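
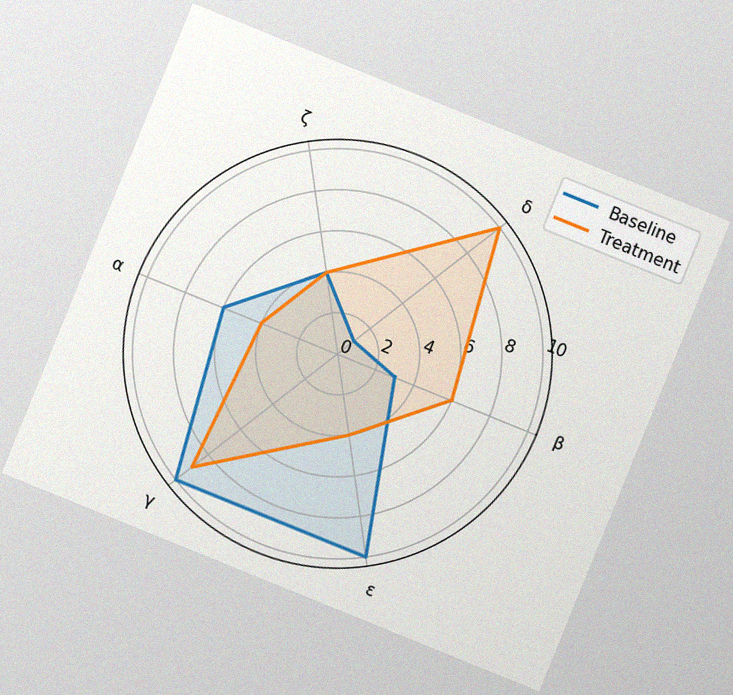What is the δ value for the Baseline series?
1

The chart is tilted about 22° clockwise, with some photo noise. On the δ axis, Baseline reaches 1.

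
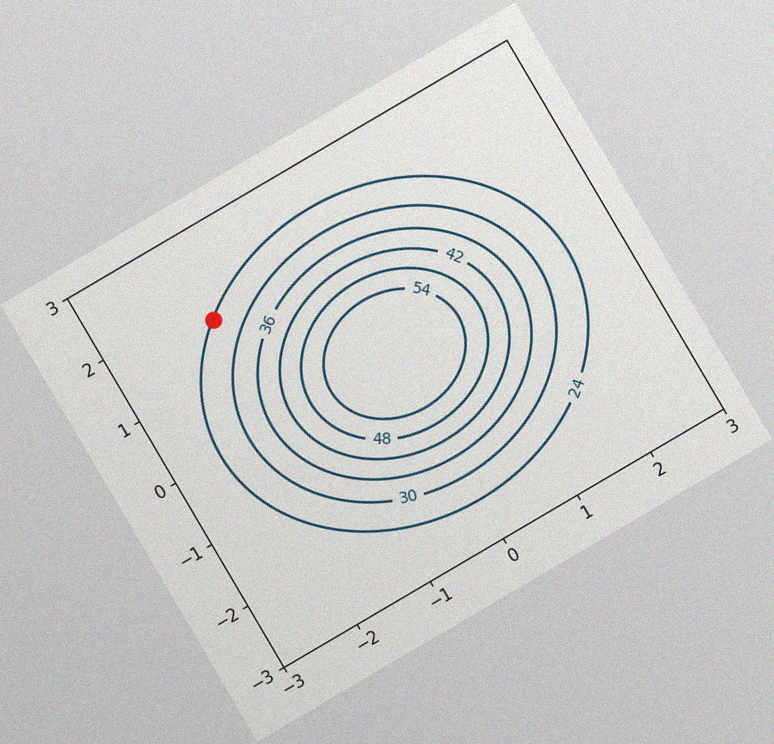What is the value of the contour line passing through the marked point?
24

The chart is tilted about 30° counter-clockwise, with some photo noise. The marked point sits on the contour labelled 24.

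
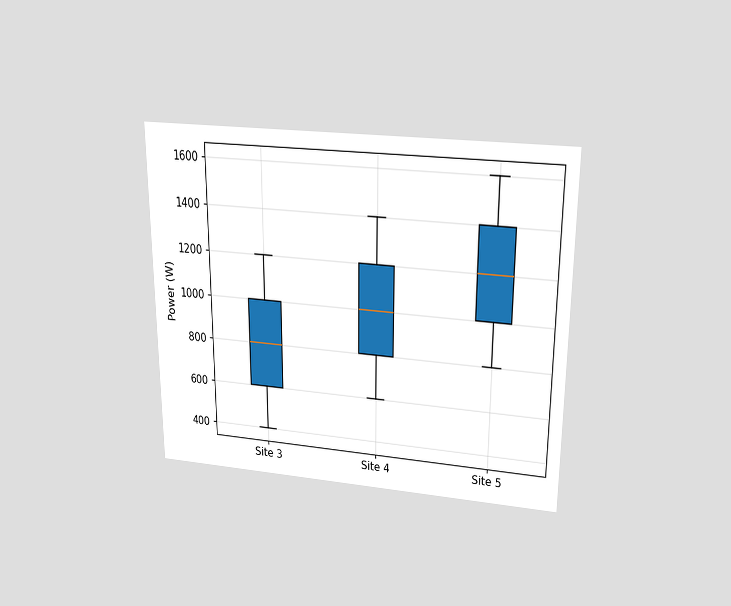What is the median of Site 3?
The chart is viewed slightly from above. The median line in the Site 3 box sits at 800W.

800W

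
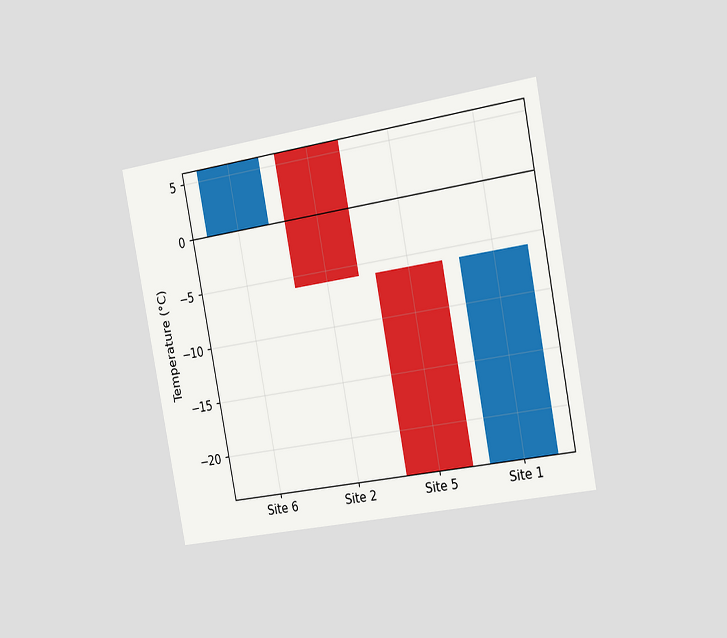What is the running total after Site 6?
The chart is tilted about 11° counter-clockwise and viewed slightly from the right. After Site 6 the running total reaches 6°C.

6°C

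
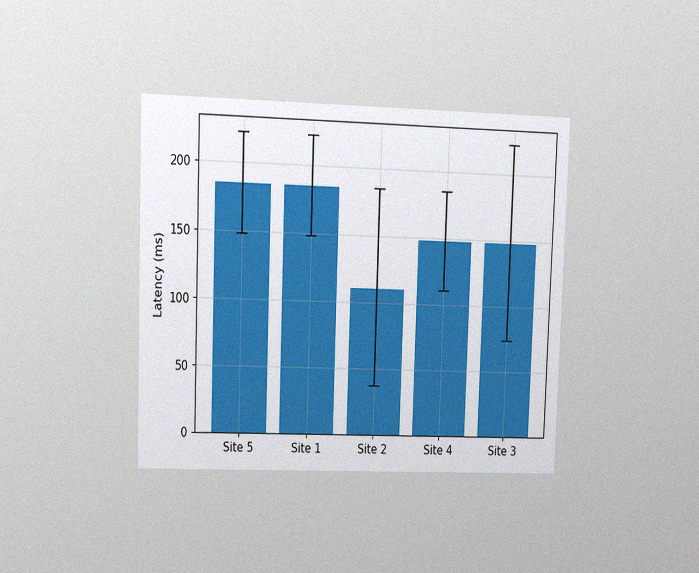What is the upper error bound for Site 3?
222ms

The chart is viewed at a slight angle, with some photo noise. The Site 3 bar's upper whisker reaches 222ms.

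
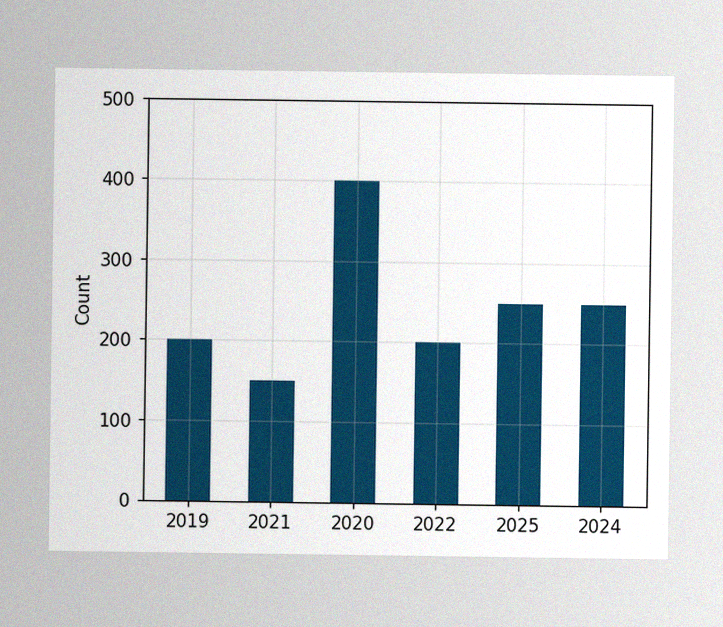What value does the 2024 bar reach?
The image has some photo noise and uneven lighting. Reading along the chart's y-axis, the 2024 bar reaches 250.

250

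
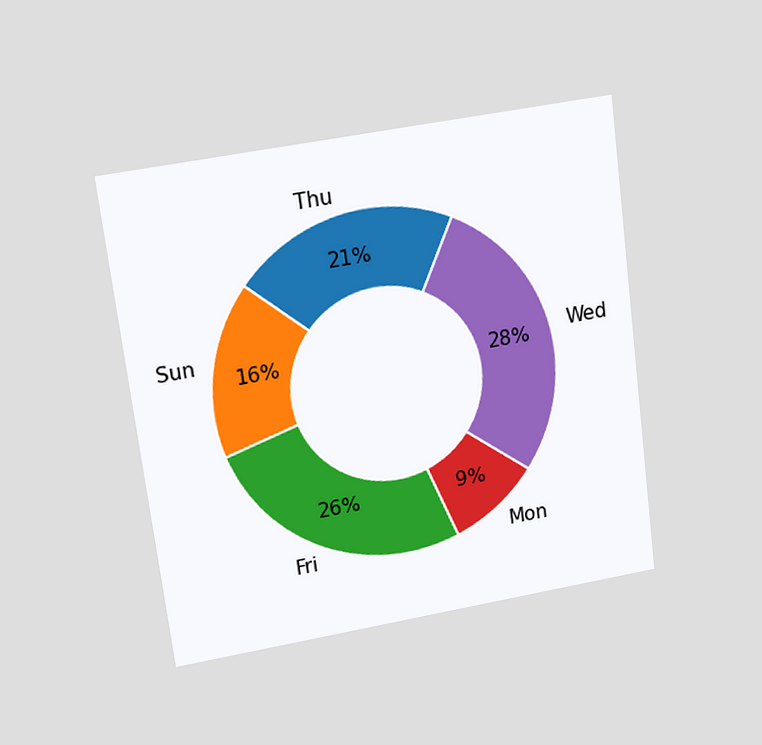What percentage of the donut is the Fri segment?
26%

The chart is tilted about 7° counter-clockwise and viewed slightly from above. The Fri segment takes up 26% of the ring.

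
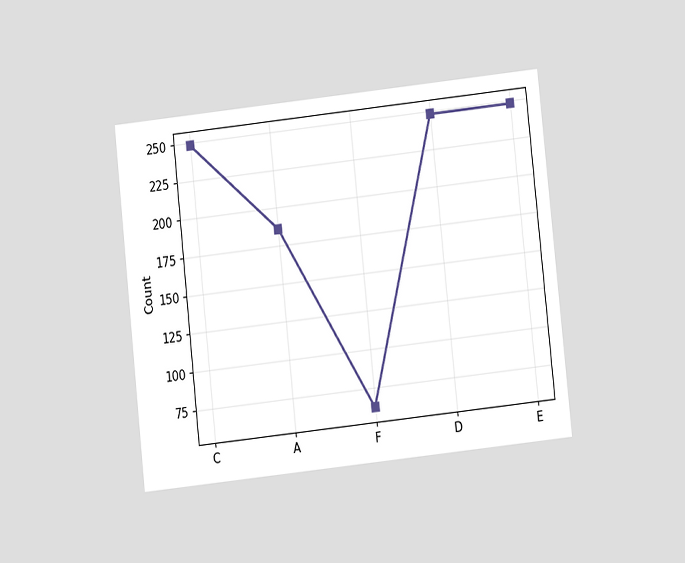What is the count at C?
The chart is tilted about 6° counter-clockwise and viewed at a slight angle. At C, the line is at 248.

248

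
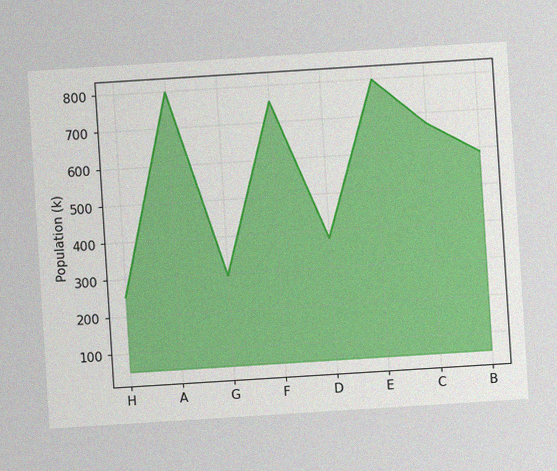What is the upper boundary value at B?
The chart is tilted about 4° counter-clockwise, with some photo noise. At B the upper boundary is at 588k.

588k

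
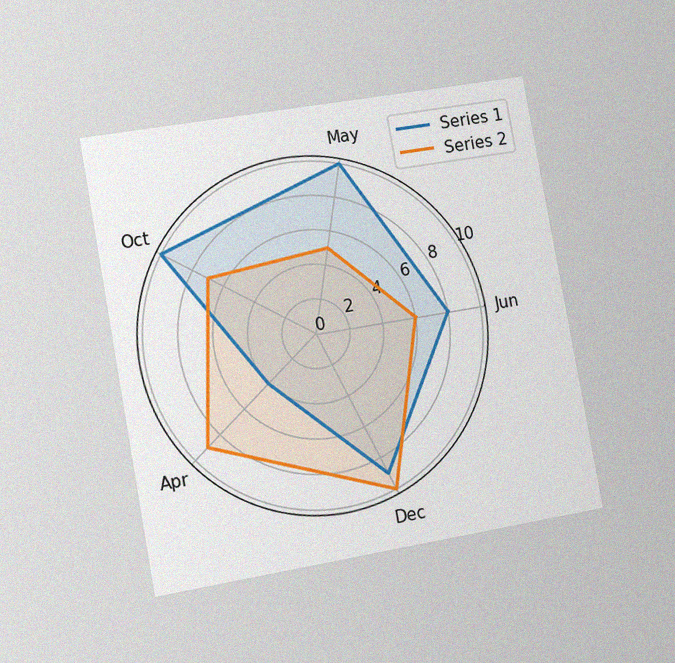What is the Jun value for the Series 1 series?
The chart is tilted about 10° counter-clockwise and viewed slightly from the left, with some photo noise. On the Jun axis, Series 1 reaches 8.

8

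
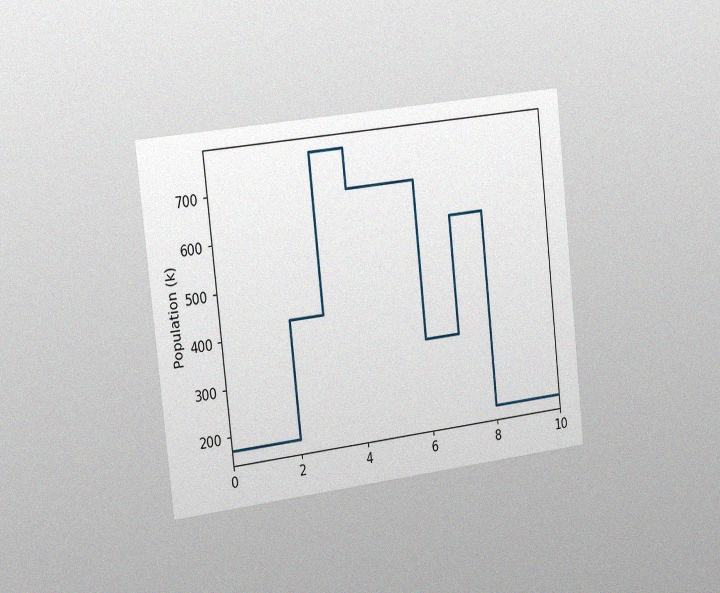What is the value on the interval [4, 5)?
The chart is tilted about 6° counter-clockwise and viewed slightly from the left, with some photo noise. On [4, 5) the step sits at 680k.

680k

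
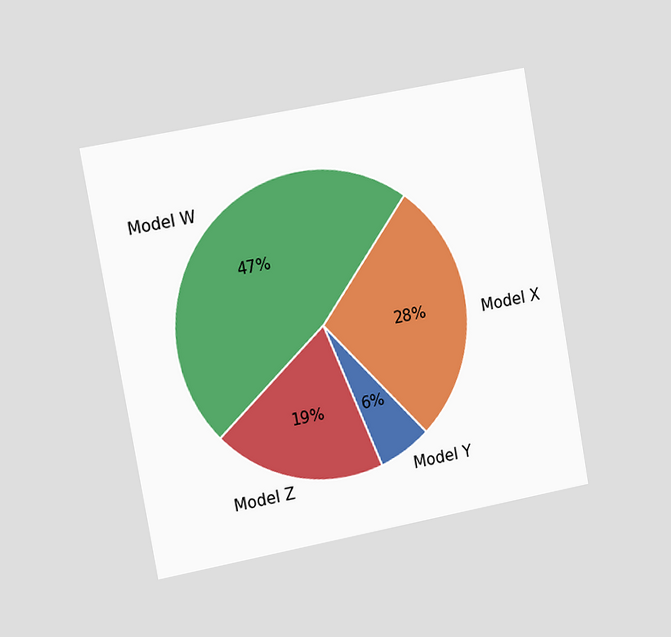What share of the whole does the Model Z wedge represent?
19%

The chart is tilted about 10° counter-clockwise and viewed slightly from the left. The Model Z slice takes up 19% of the pie.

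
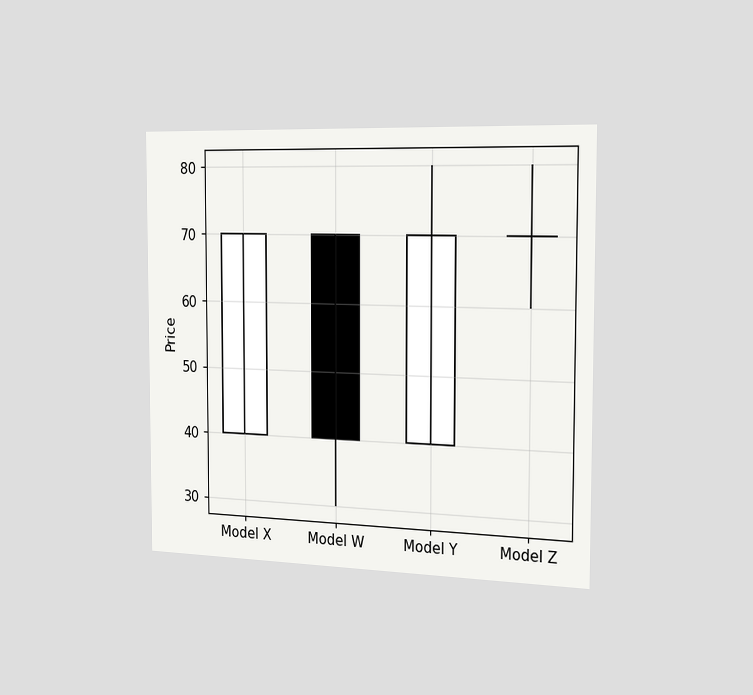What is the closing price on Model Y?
70

The chart is viewed slightly from the right. The Model Y candle closes at 70.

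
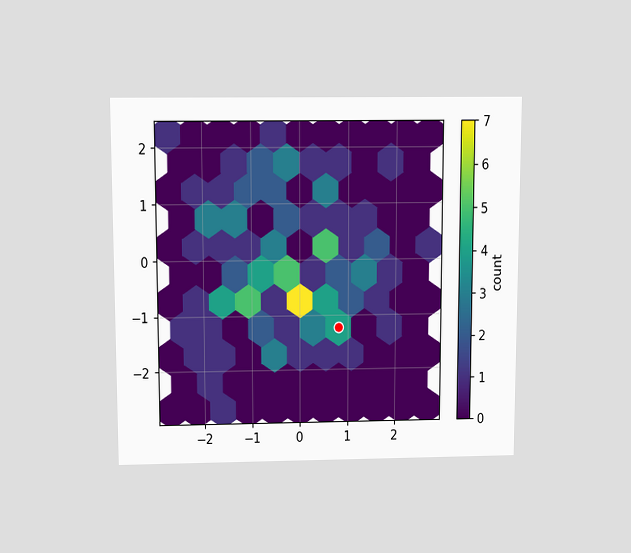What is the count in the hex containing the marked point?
The chart is viewed slightly from above. The marked hex reads 4 on the colorbar.

4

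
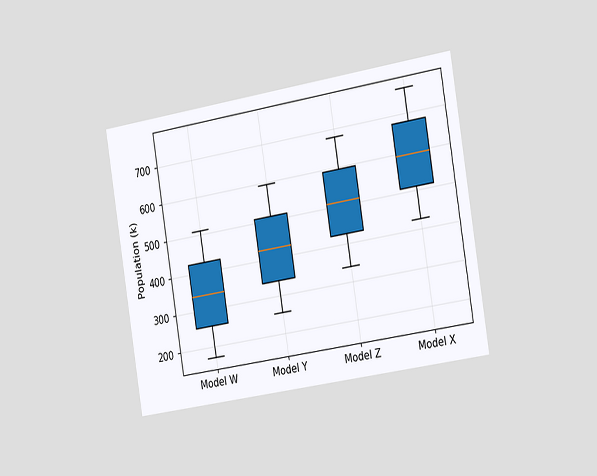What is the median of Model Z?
510k

The chart is tilted about 9° counter-clockwise and viewed slightly from the right. The median line in the Model Z box sits at 510k.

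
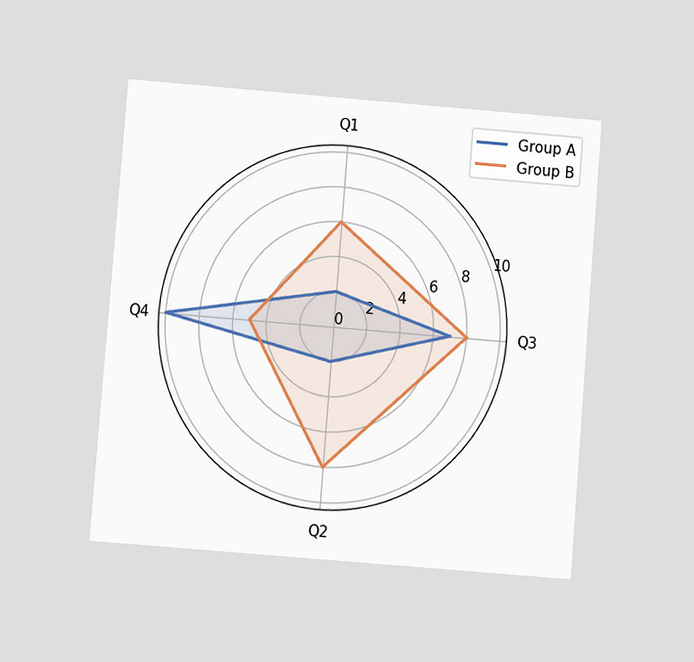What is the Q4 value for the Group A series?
The chart is tilted about 5° clockwise and viewed at a slight angle. On the Q4 axis, Group A reaches 10.

10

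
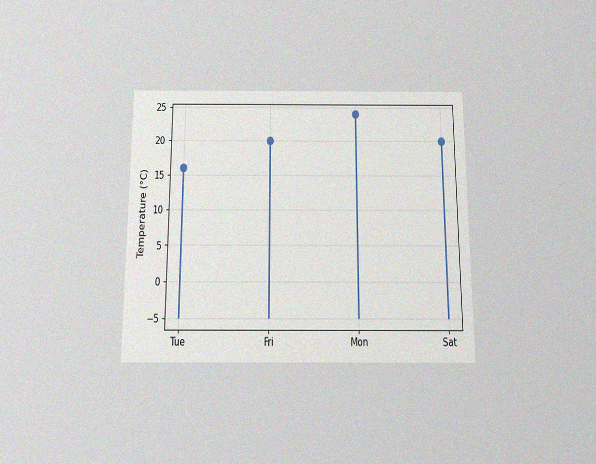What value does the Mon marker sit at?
The chart is viewed slightly from below, with some photo noise. The Mon marker sits at 24°C.

24°C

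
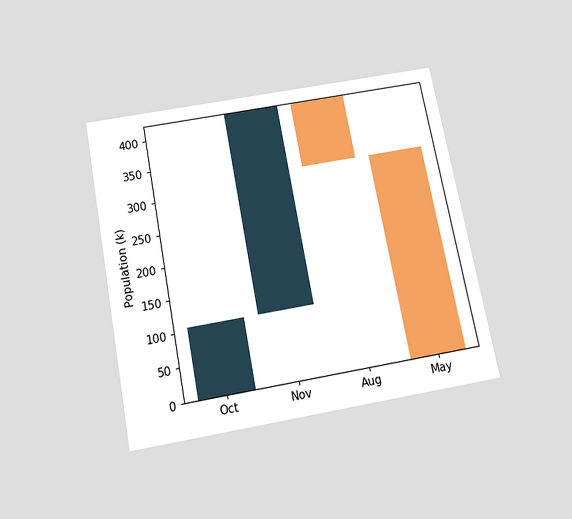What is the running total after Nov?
The chart is tilted about 11° counter-clockwise and viewed slightly from below. After Nov the running total reaches 424k.

424k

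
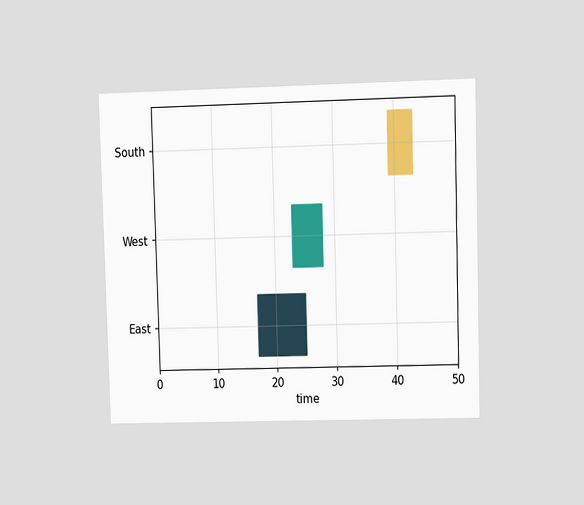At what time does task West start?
The chart is viewed at a slight angle. The West bar begins at t=23.

23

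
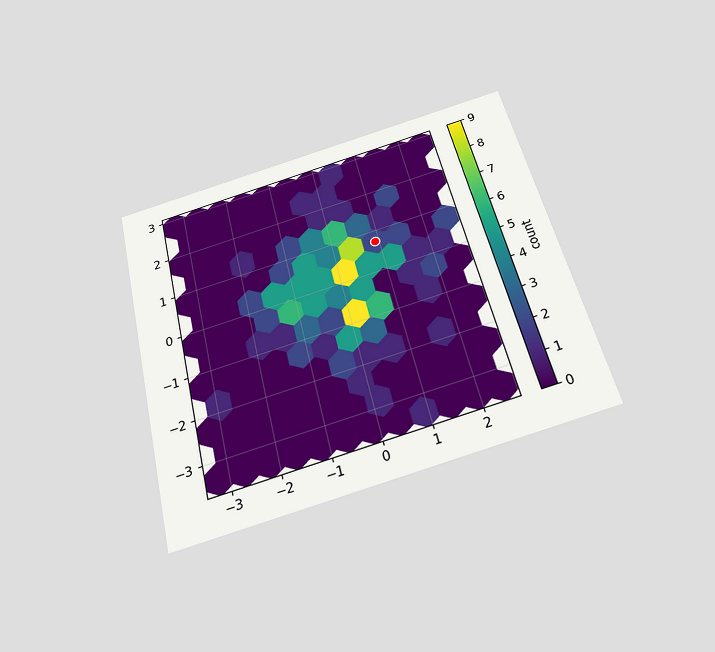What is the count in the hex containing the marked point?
2

The chart is tilted about 14° counter-clockwise and viewed slightly from below. The marked hex reads 2 on the colorbar.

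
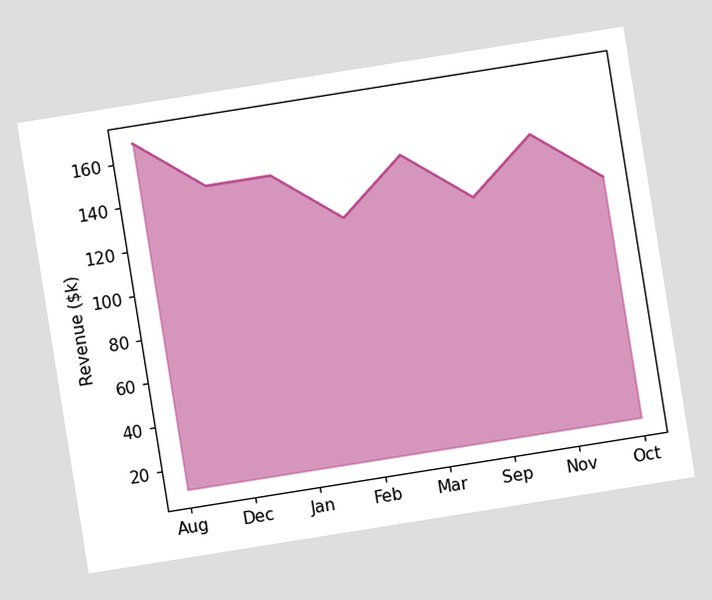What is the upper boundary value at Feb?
$120k

The chart is tilted about 9° counter-clockwise. At Feb the upper boundary is at $120k.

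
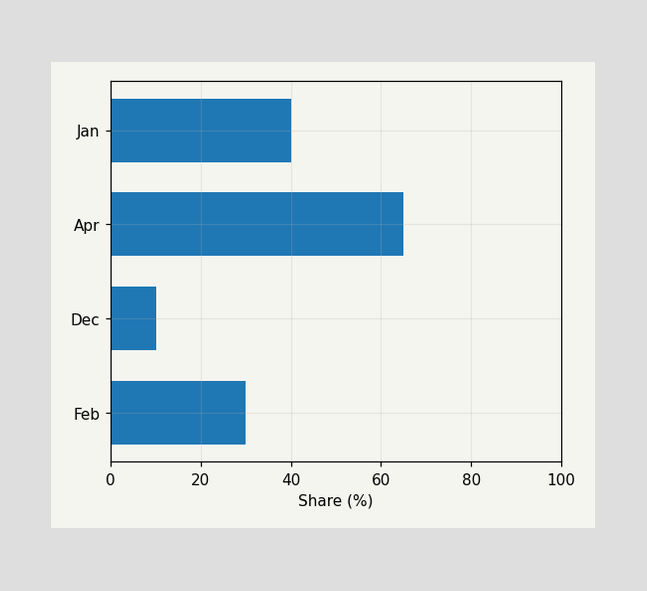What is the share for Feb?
30%

Reading along the chart's x-axis, the Feb bar reaches 30%.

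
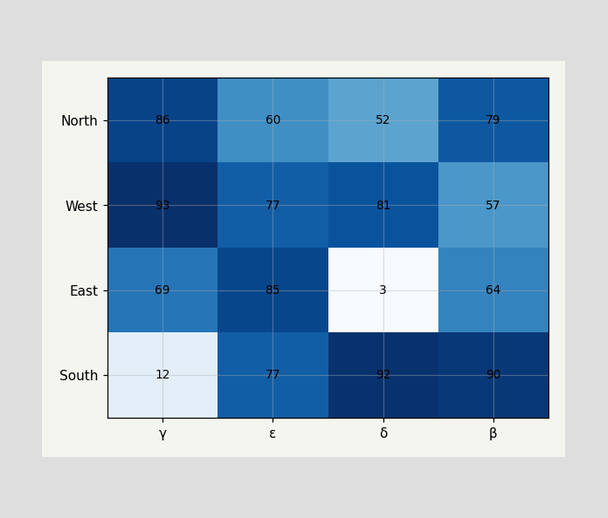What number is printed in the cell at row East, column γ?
69

The (East, γ) cell reads 69.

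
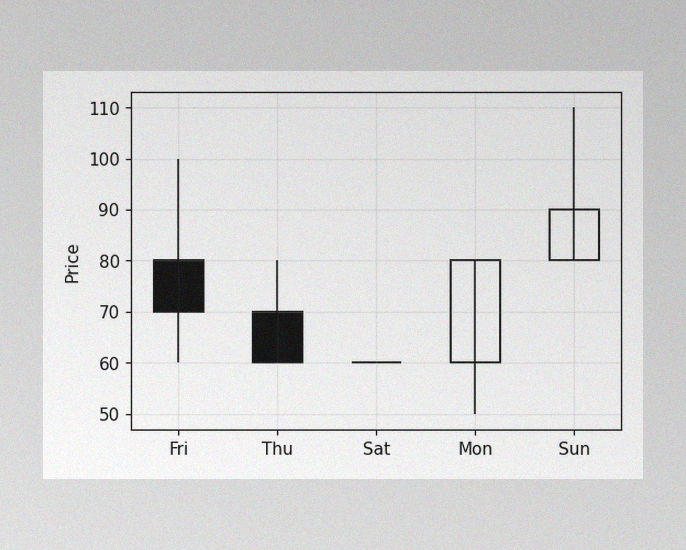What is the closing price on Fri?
70

The image has some photo noise and uneven lighting. The Fri candle closes at 70.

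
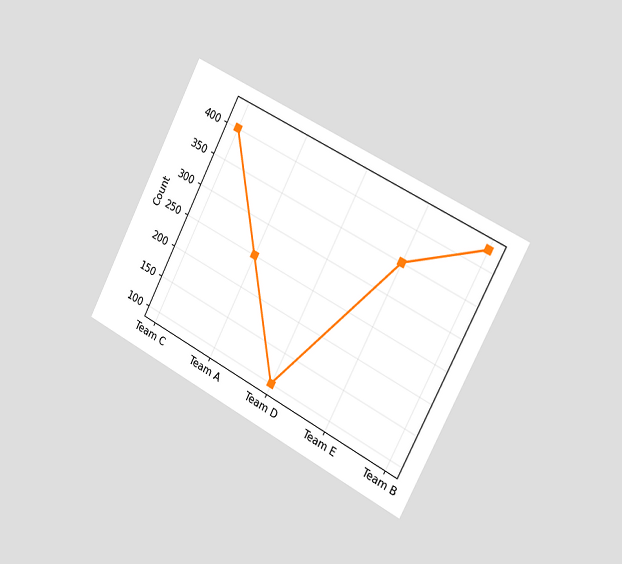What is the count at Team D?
100

The chart is tilted about 27° clockwise and viewed slightly from the right. At Team D, the line is at 100.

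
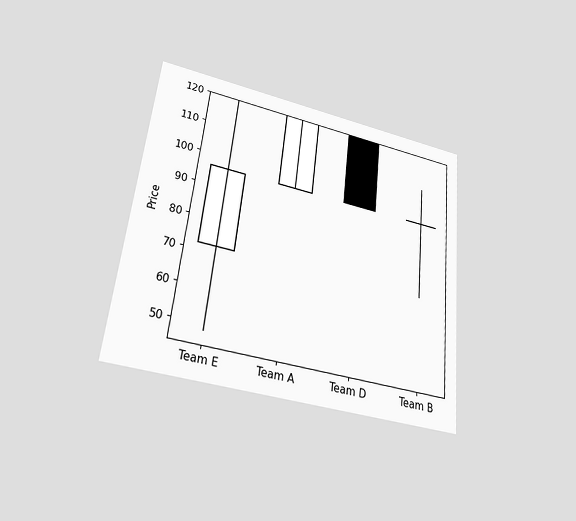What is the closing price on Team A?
120

The chart is tilted about 6° clockwise and viewed slightly from below. The Team A candle closes at 120.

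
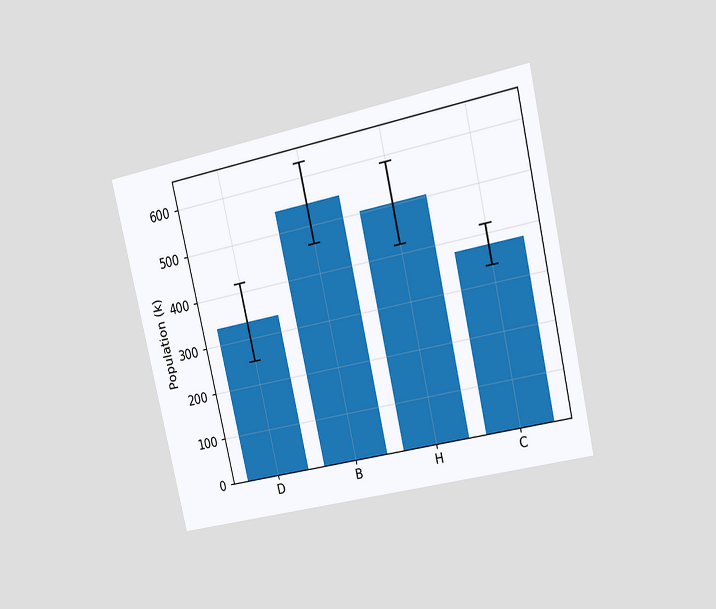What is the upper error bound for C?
The chart is tilted about 13° counter-clockwise and viewed at a slight angle. The C bar's upper whisker reaches 420k.

420k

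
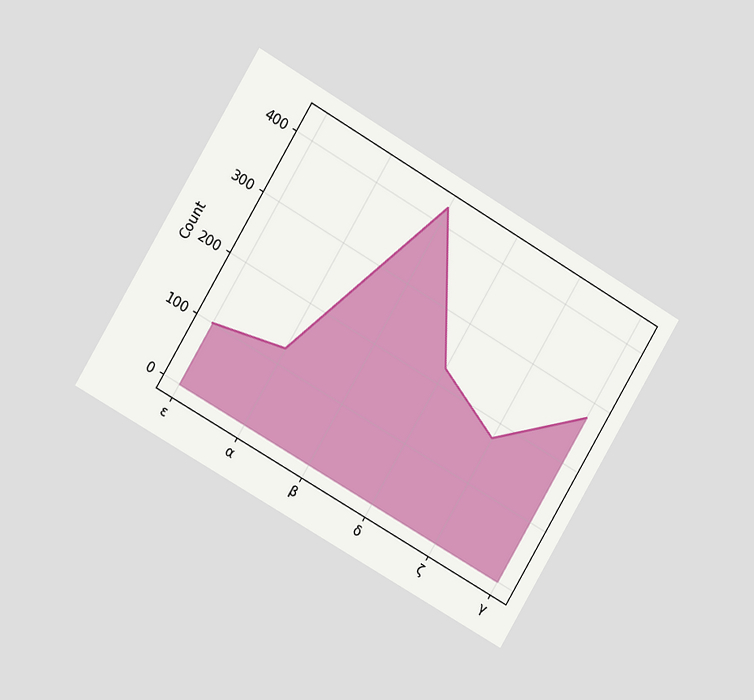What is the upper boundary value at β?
425

The chart is tilted about 30° clockwise and viewed at a slight angle. At β the upper boundary is at 425.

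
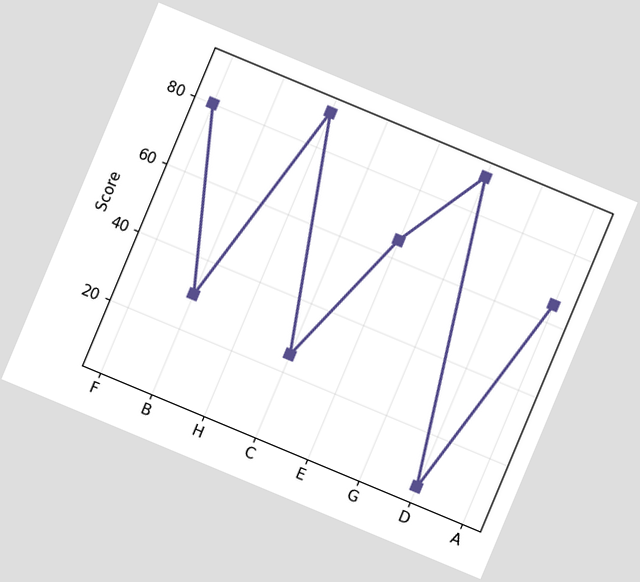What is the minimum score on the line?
The chart is tilted about 23° clockwise. The lowest point is at D, and reading across to the y-axis gives 5.

5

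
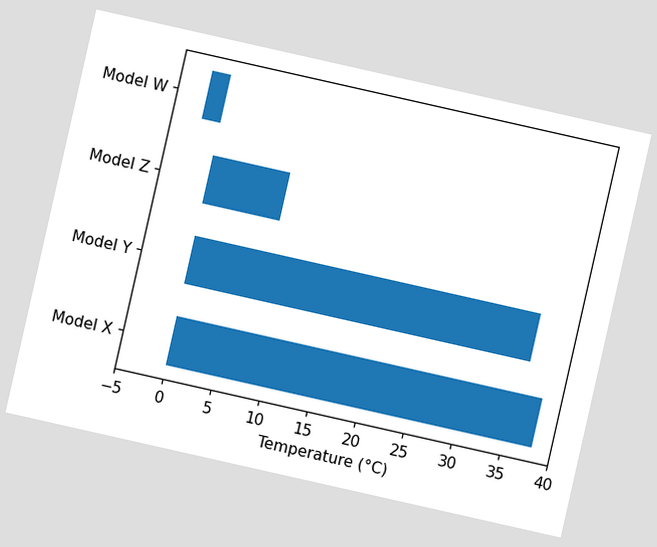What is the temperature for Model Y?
36°C

The chart is tilted about 13° clockwise. Reading along the chart's x-axis, the Model Y bar reaches 36°C.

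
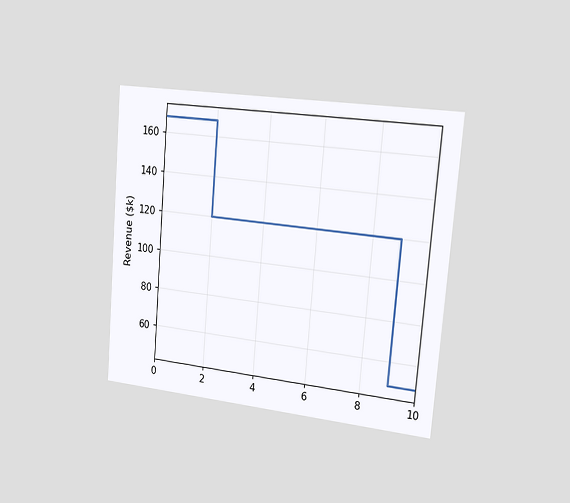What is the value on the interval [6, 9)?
The chart is tilted about 5° clockwise and viewed slightly from the right. On [6, 9) the step sits at $120k.

$120k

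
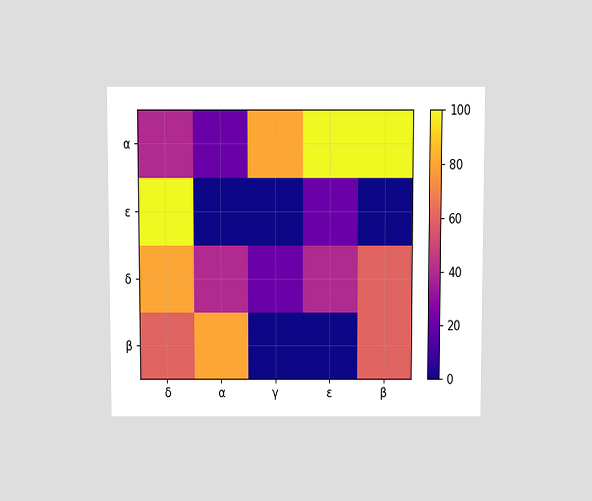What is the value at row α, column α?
The chart is viewed slightly from above. Matching cell (α, α) against the colorbar gives 20.

20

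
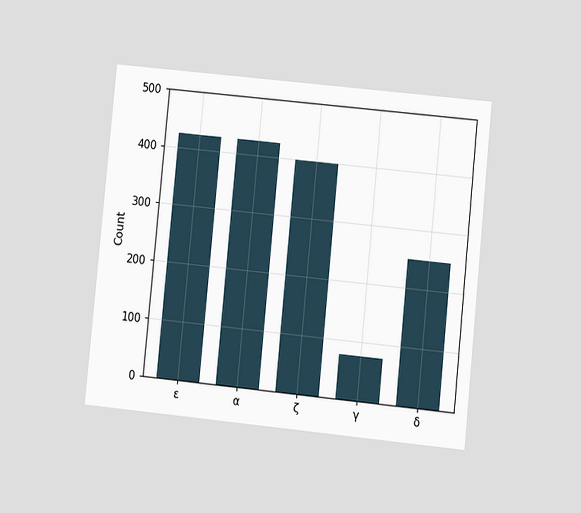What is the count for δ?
The chart is tilted about 6° clockwise and viewed at a slight angle. Reading along the chart's y-axis, the δ bar reaches 250.

250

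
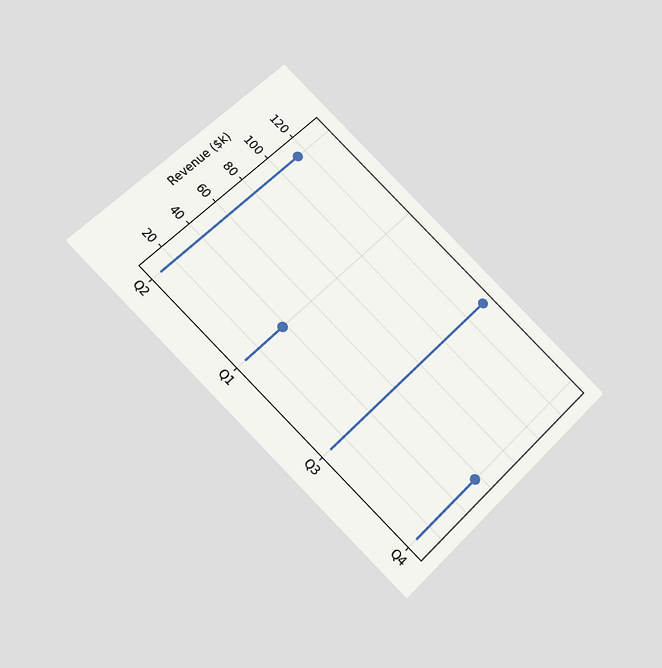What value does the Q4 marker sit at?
The chart is tilted about 45° clockwise and viewed slightly from below. The Q4 marker sits at $57k.

$57k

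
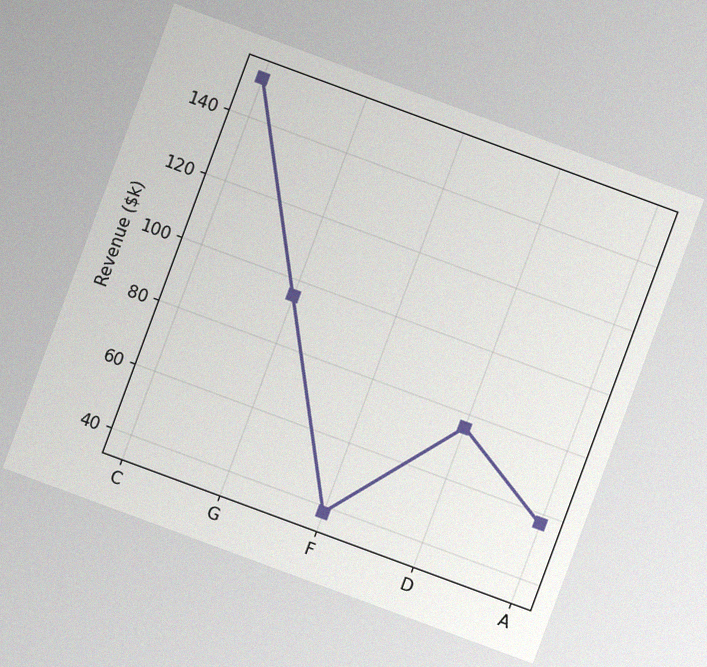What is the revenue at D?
The chart is tilted about 20° clockwise, with some photo noise. At D, the line is at $76k.

$76k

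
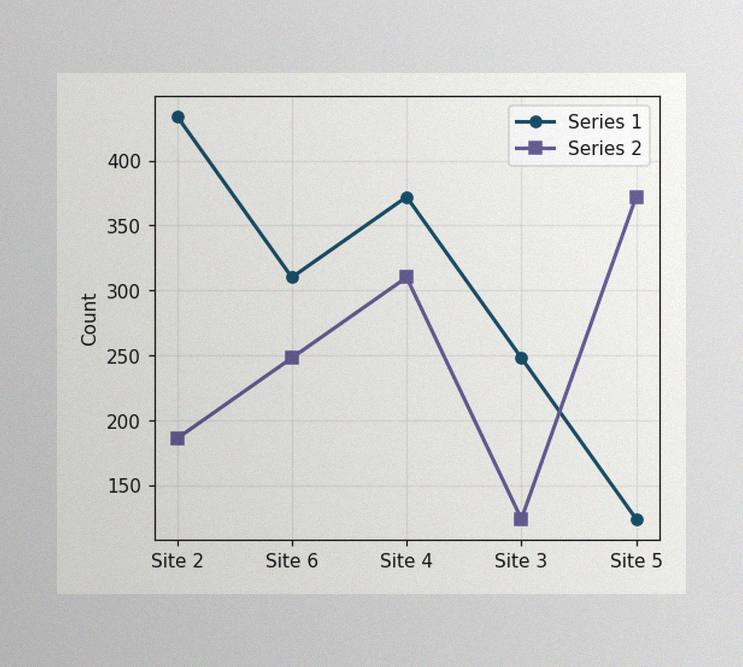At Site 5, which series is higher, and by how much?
The image has some photo noise and uneven lighting. At Site 5, Series 2 sits above the other line by 248.

Series 2, by 248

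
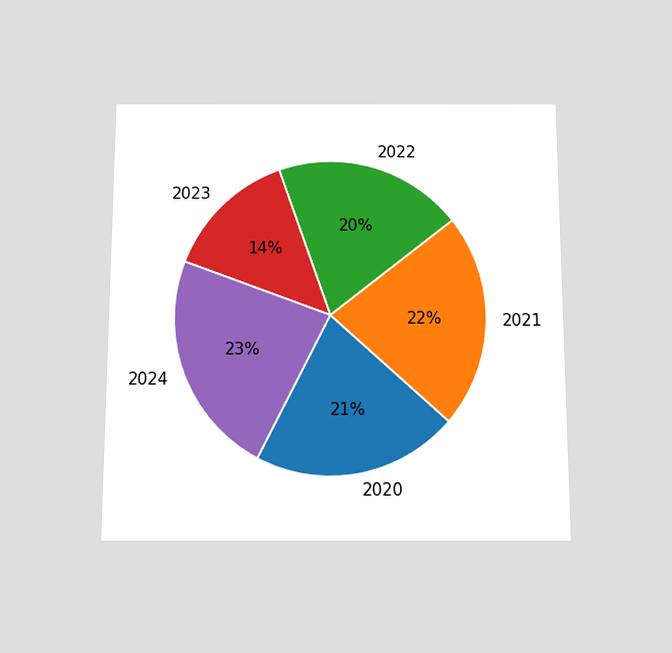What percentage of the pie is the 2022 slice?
The chart is viewed slightly from below. The 2022 slice takes up 20% of the pie.

20%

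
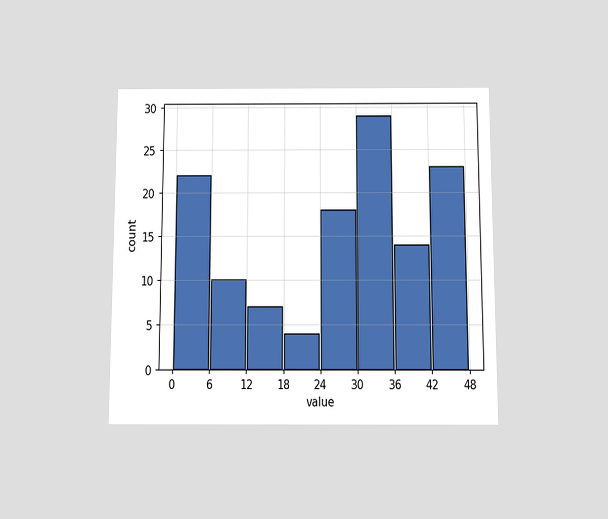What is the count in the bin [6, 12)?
10

The chart is viewed slightly from below. The [6, 12) bin has height 10.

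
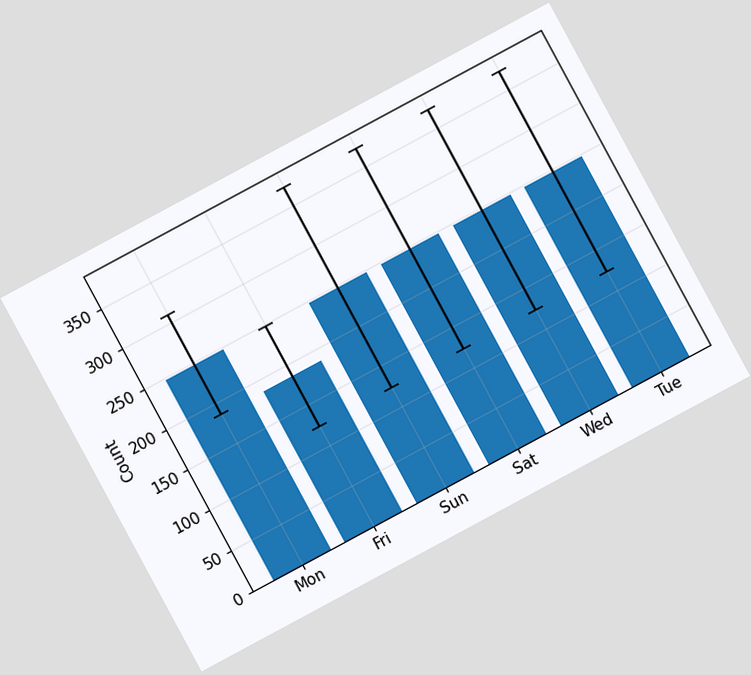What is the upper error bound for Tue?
The chart is tilted about 28° counter-clockwise. The Tue bar's upper whisker reaches 372.

372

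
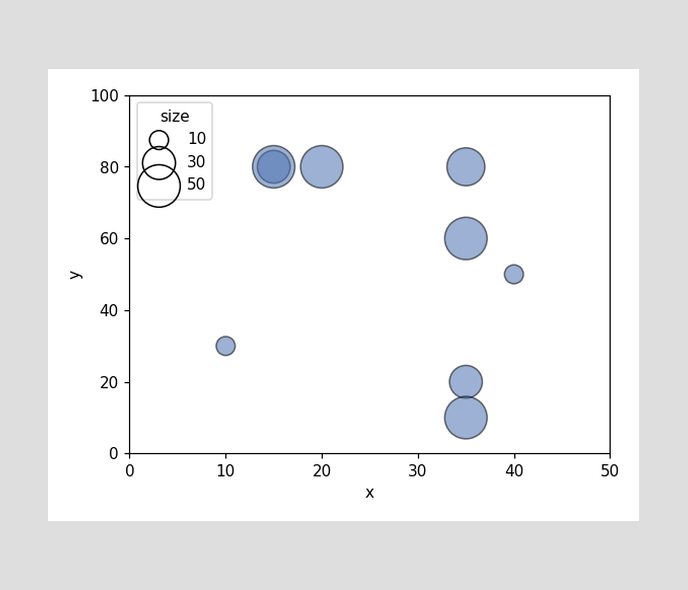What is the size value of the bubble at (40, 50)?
Matching the bubble at (40, 50) against the size legend gives 10.

10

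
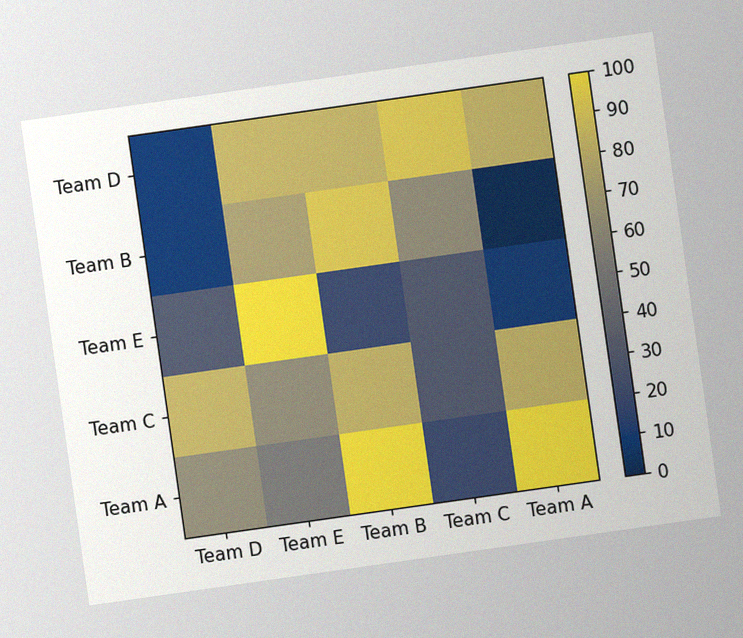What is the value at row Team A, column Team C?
20

The chart is tilted about 8° counter-clockwise, with some photo noise. Matching cell (Team A, Team C) against the colorbar gives 20.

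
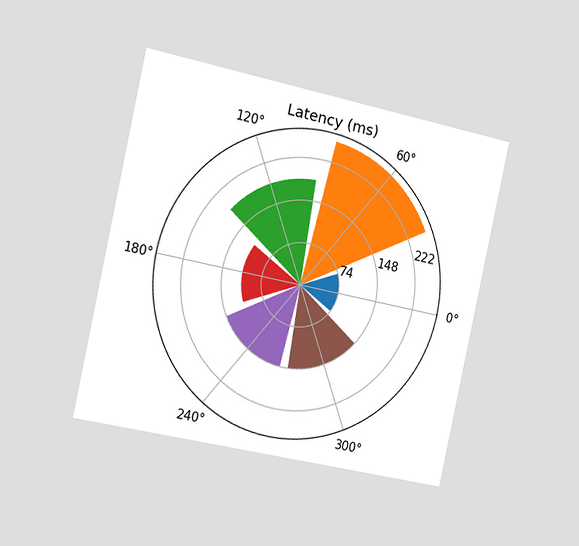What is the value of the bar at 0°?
74ms

The chart is tilted about 12° clockwise and viewed slightly from the left. The bar at 0° reaches 74ms on the radial axis.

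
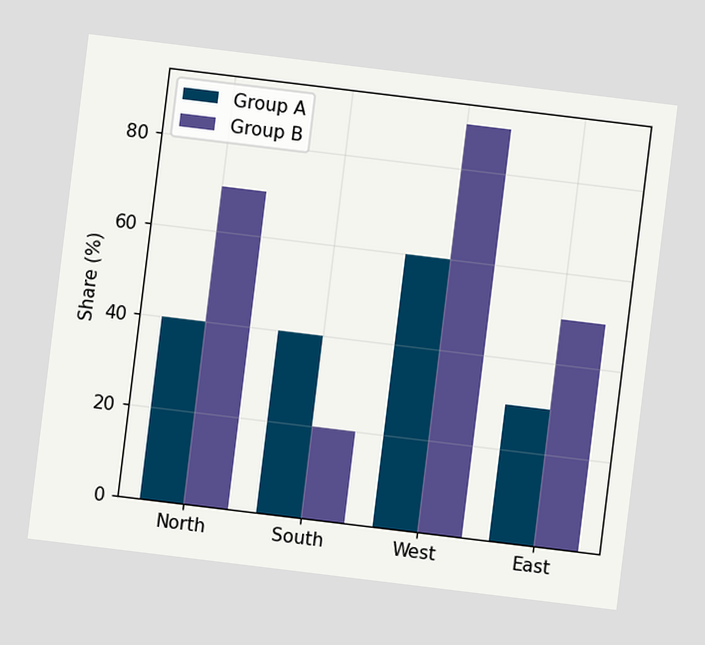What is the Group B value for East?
The chart is tilted about 7° clockwise. The Group B bar at East reaches 50% on the y-axis.

50%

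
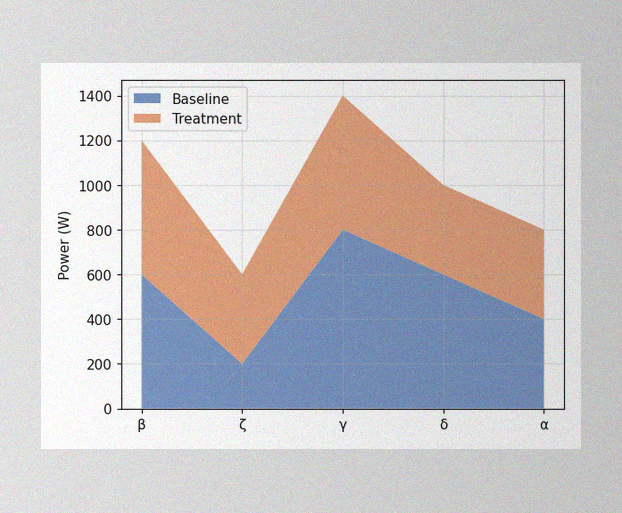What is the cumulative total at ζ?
600W

The image has some photo noise and uneven lighting. The stacked total at ζ reaches 600W.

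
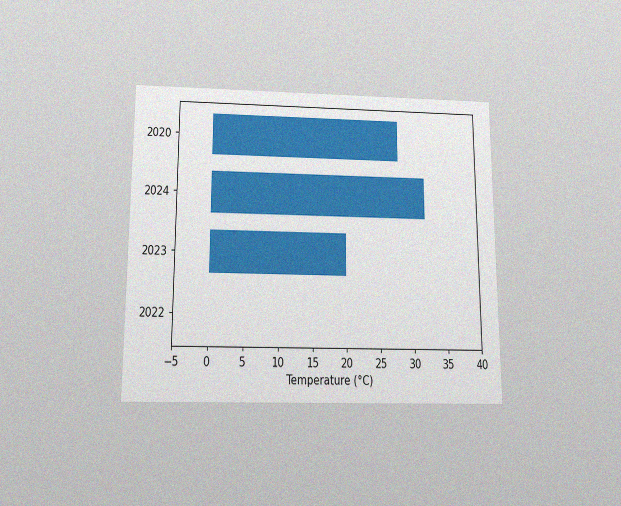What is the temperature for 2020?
The chart is viewed slightly from below, with some photo noise. Reading along the chart's x-axis, the 2020 bar reaches 28°C.

28°C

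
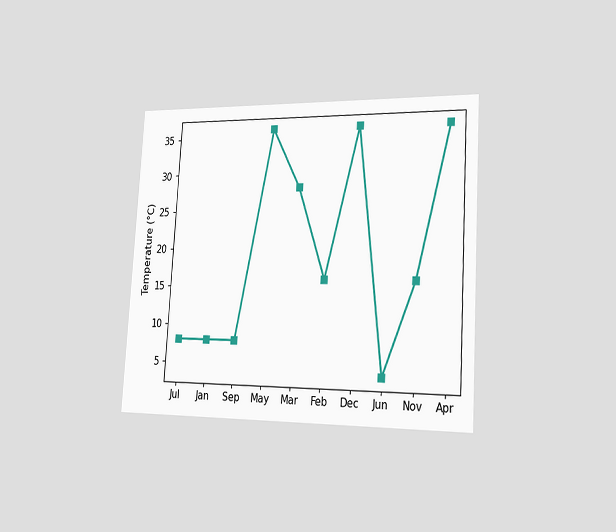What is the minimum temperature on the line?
4°C

The chart is tilted about 3° clockwise and viewed slightly from the right. The lowest point is at Jun, and reading across to the y-axis gives 4°C.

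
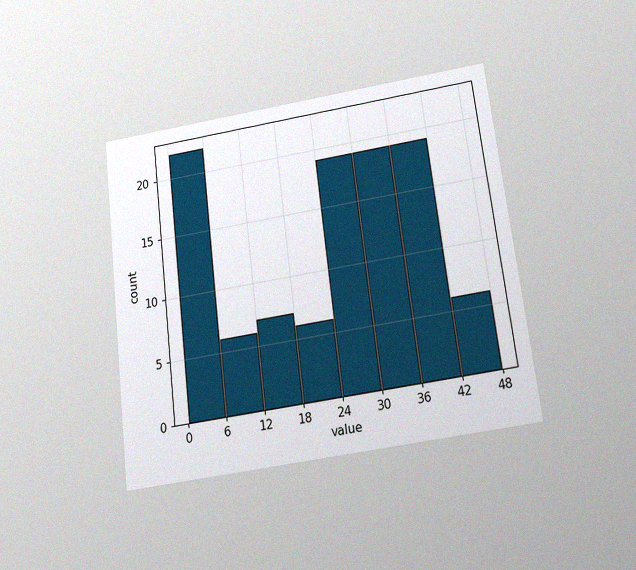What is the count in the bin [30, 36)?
The chart is tilted about 7° counter-clockwise and viewed slightly from below, with some photo noise. The [30, 36) bin has height 19.

19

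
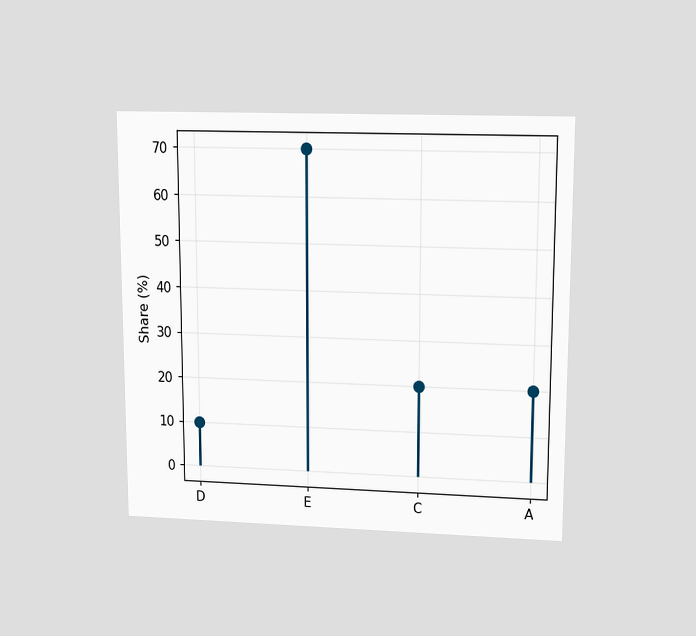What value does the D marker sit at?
10%

The chart is viewed slightly from above. The D marker sits at 10%.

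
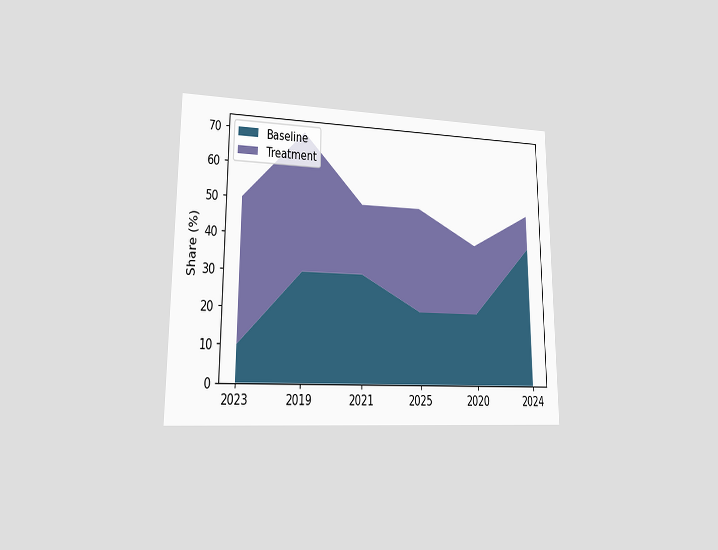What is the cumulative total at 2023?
The chart is viewed at a slight angle. The stacked total at 2023 reaches 50%.

50%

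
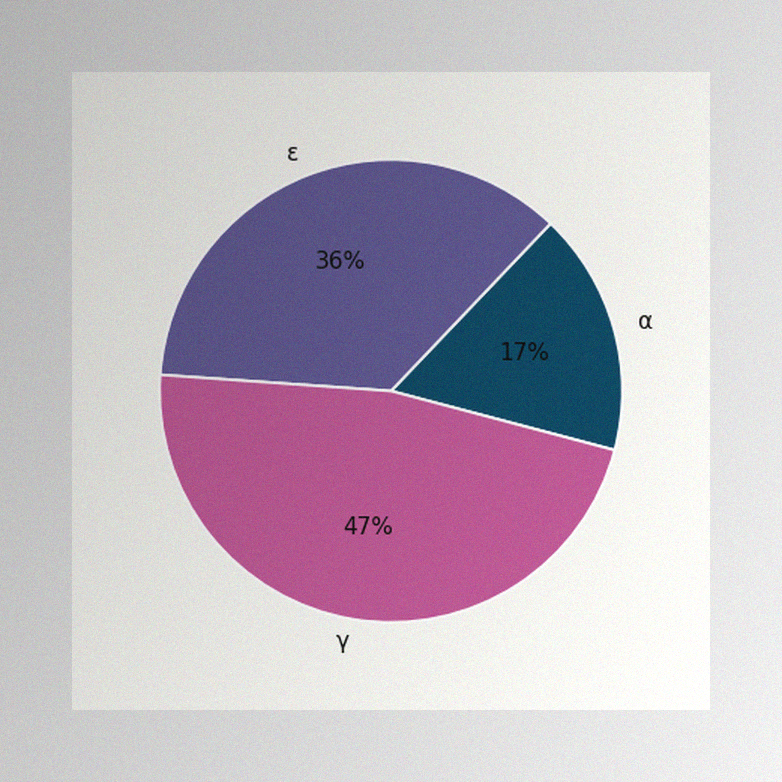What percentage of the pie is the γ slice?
The image has some photo noise and uneven lighting. The γ slice takes up 47% of the pie.

47%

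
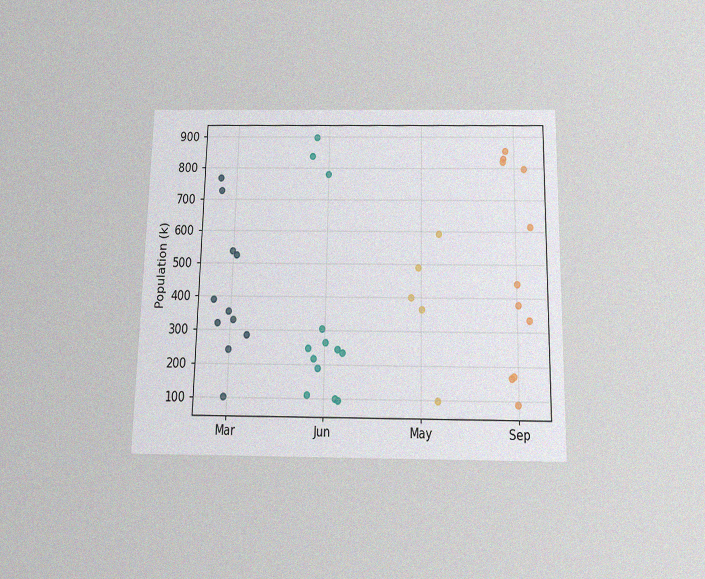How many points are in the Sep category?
11

The chart is viewed slightly from below, with some photo noise. Counting the markers in the Sep column gives 11.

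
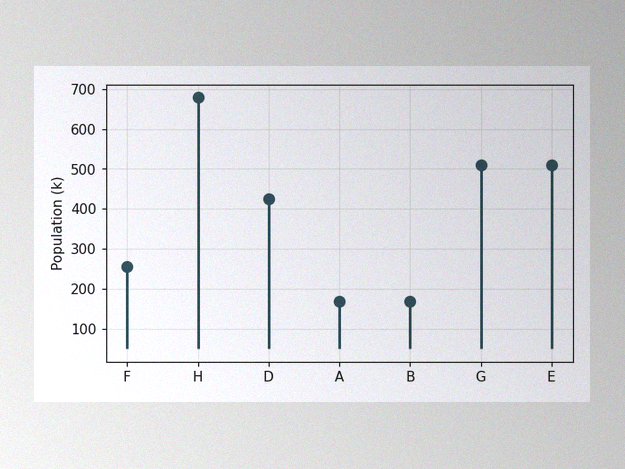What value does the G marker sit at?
510k

The image has some photo noise and uneven lighting. The G marker sits at 510k.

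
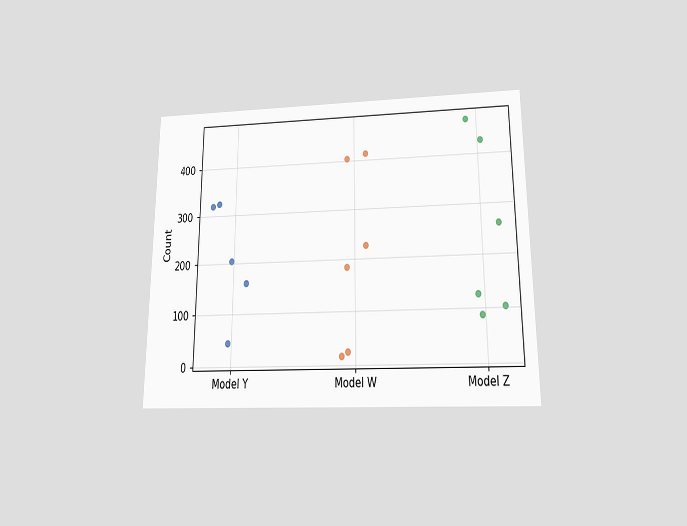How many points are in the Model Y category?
The chart is viewed slightly from below. Counting the markers in the Model Y column gives 5.

5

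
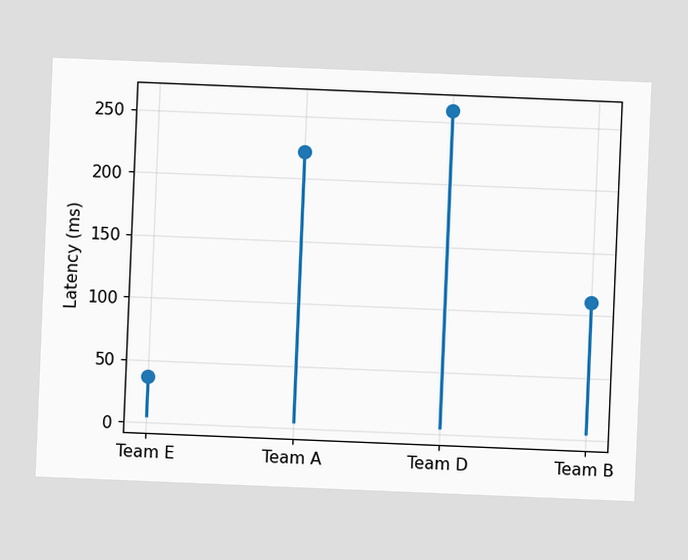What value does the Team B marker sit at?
The chart is tilted about 2° clockwise. The Team B marker sits at 111ms.

111ms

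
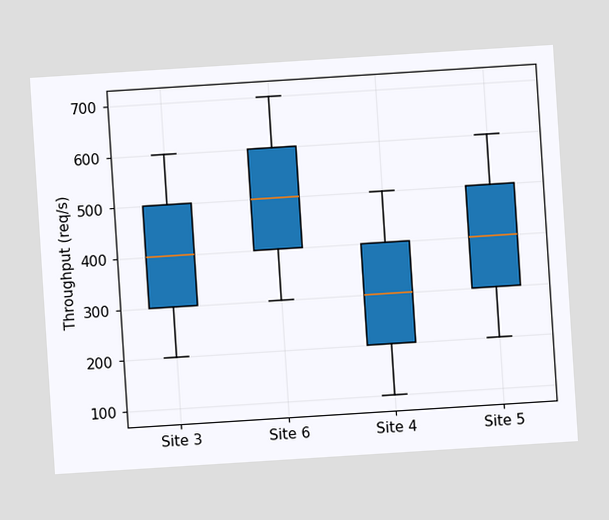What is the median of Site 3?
400req/s

The chart is tilted about 4° counter-clockwise. The median line in the Site 3 box sits at 400req/s.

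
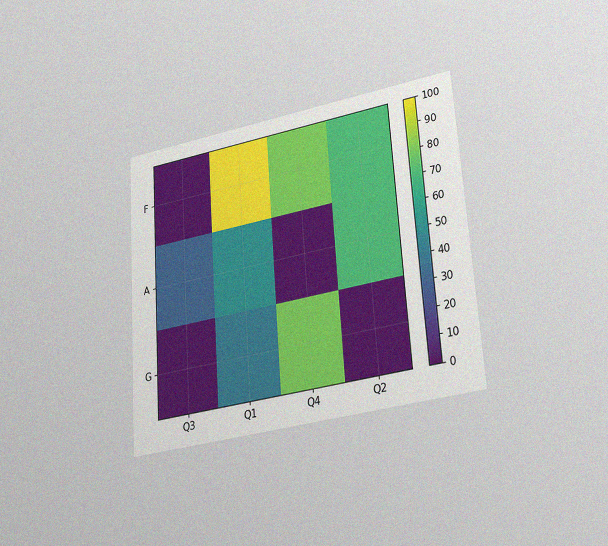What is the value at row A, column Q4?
0

The chart is tilted about 4° counter-clockwise and viewed at a slight angle, with some photo noise. Matching cell (A, Q4) against the colorbar gives 0.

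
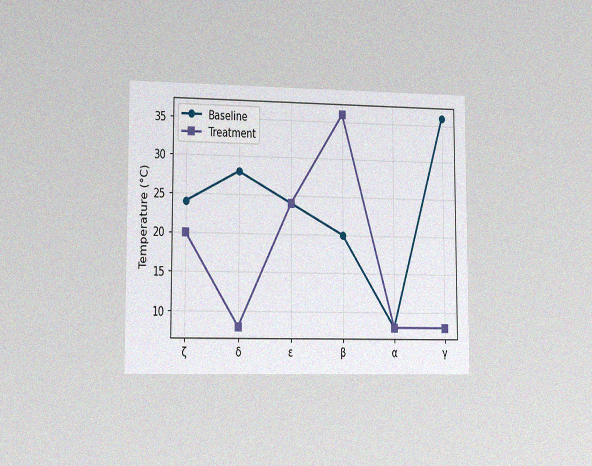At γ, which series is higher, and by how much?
Baseline, by 28°C

The chart is viewed slightly from the left, with some photo noise. At γ, Baseline sits above the other line by 28°C.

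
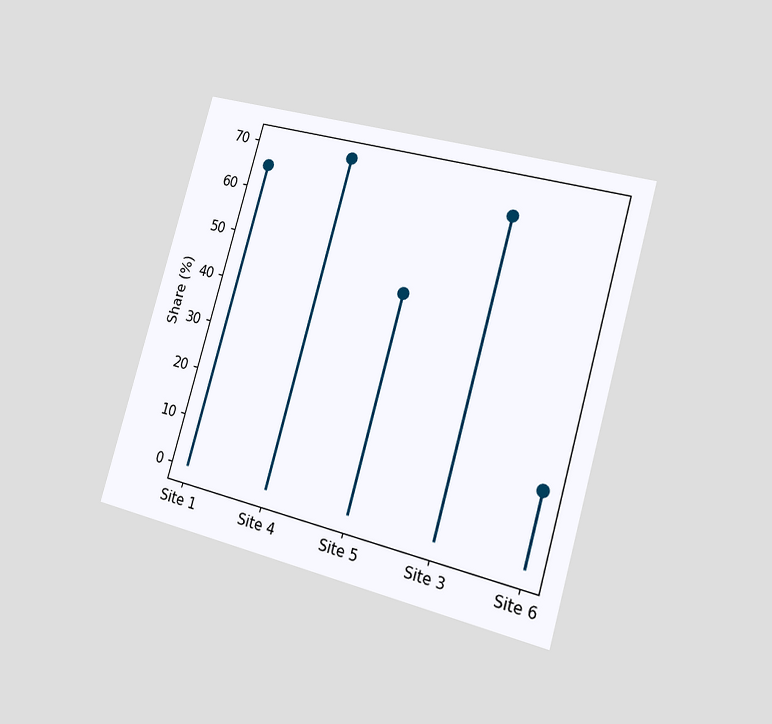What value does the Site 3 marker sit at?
The chart is tilted about 16° clockwise and viewed slightly from the right. The Site 3 marker sits at 65%.

65%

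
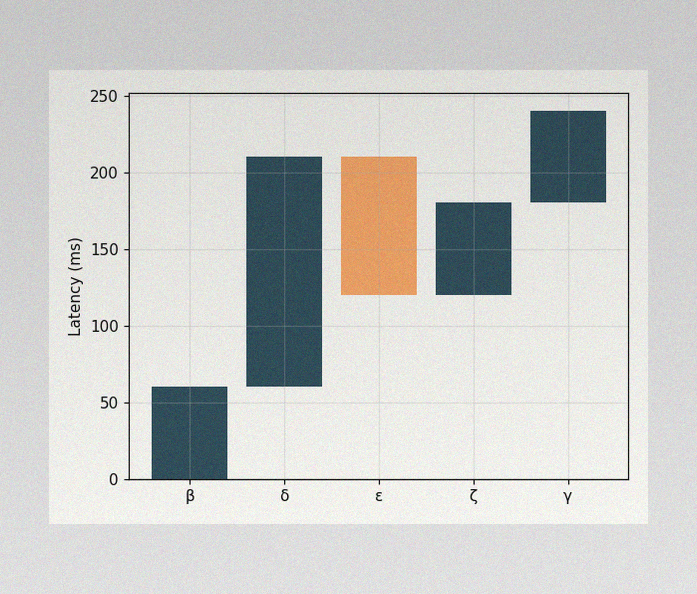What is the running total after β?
The image has some photo noise and uneven lighting. After β the running total reaches 60ms.

60ms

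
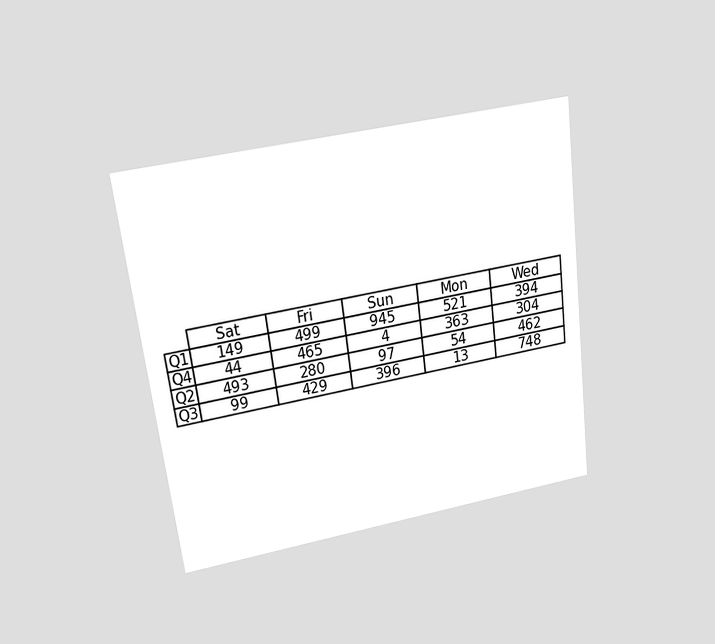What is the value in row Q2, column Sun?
97

The chart is tilted about 7° counter-clockwise and viewed slightly from above. The (Q2, Sun) cell reads 97.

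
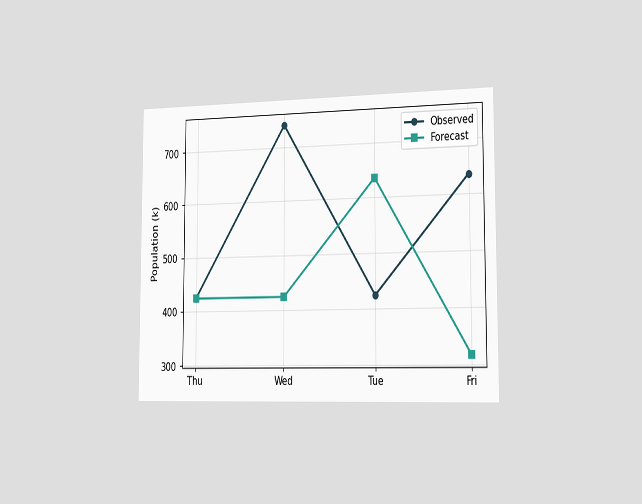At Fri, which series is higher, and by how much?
Observed, by 318k

The chart is viewed slightly from the right. At Fri, Observed sits above the other line by 318k.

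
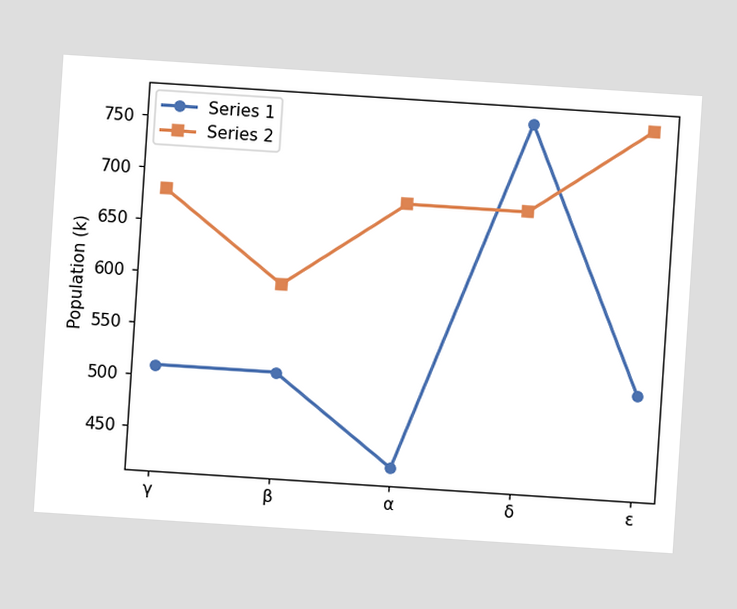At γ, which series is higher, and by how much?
Series 2, by 170k

The chart is tilted about 4° clockwise. At γ, Series 2 sits above the other line by 170k.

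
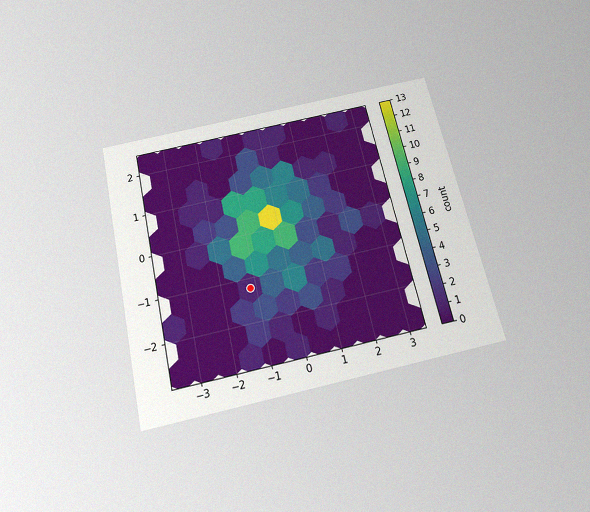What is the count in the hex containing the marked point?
The chart is tilted about 13° counter-clockwise and viewed slightly from below, with some photo noise. The marked hex reads 1 on the colorbar.

1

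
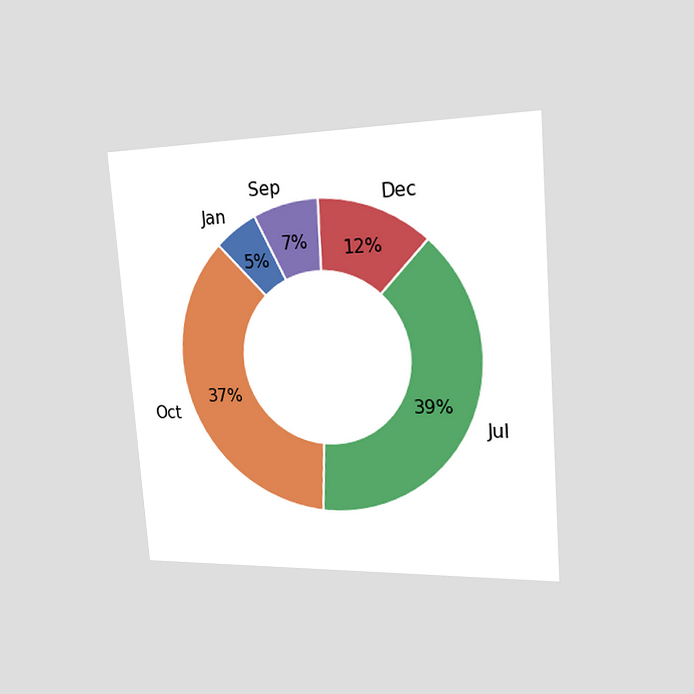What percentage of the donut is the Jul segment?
The chart is tilted about 4° counter-clockwise and viewed slightly from the right. The Jul segment takes up 39% of the ring.

39%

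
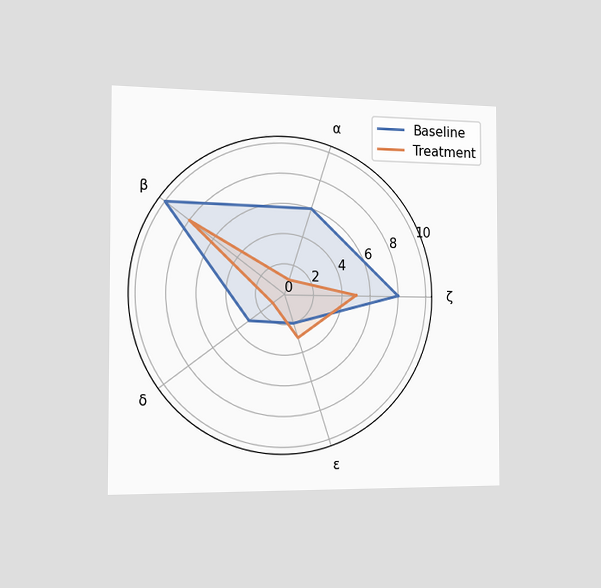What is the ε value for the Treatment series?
The chart is viewed slightly from the left. On the ε axis, Treatment reaches 3.

3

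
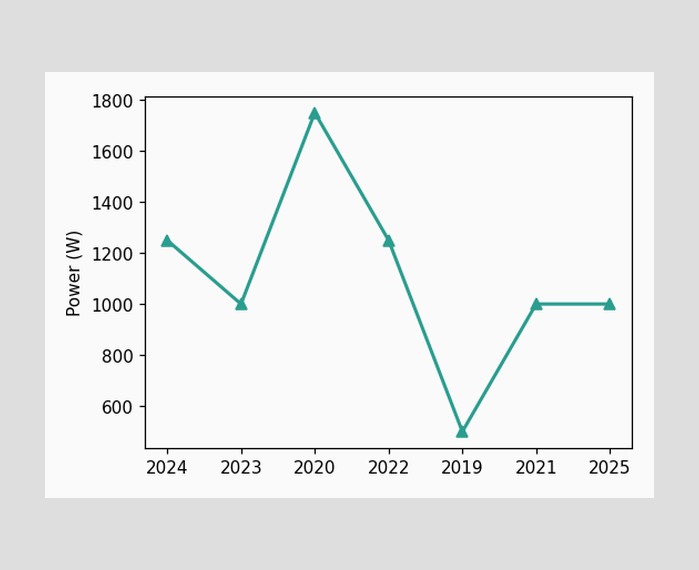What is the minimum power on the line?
The lowest point is at 2019, and reading across to the y-axis gives 500W.

500W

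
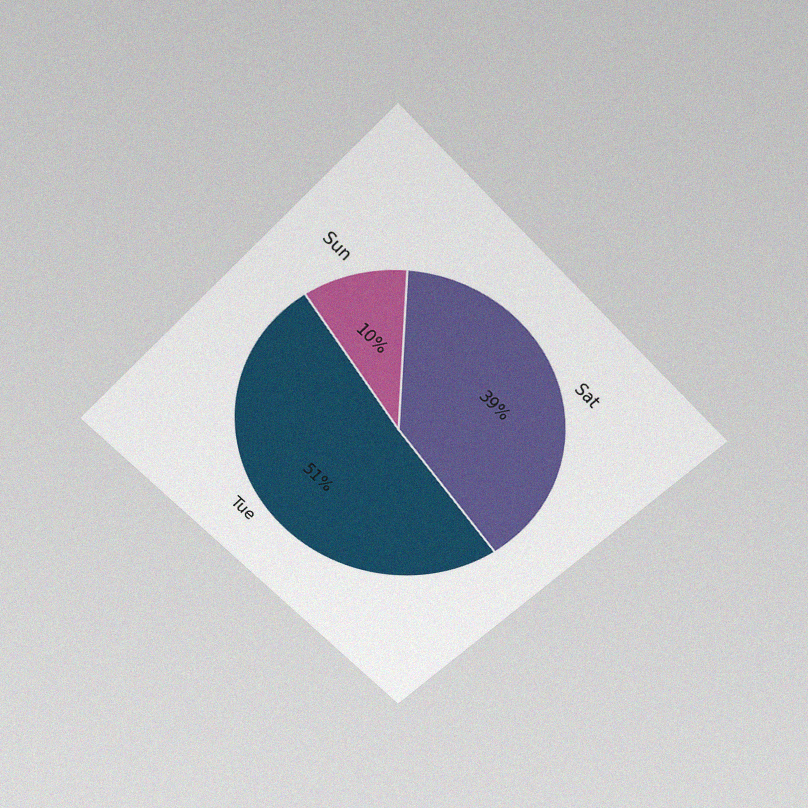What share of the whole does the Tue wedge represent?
The chart is tilted about 45° clockwise and viewed slightly from above, with some photo noise. The Tue slice takes up 51% of the pie.

51%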